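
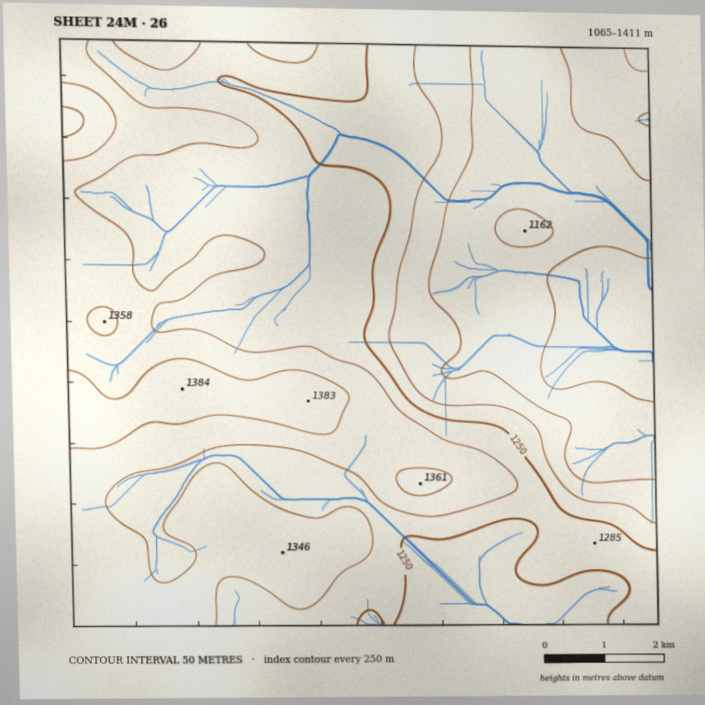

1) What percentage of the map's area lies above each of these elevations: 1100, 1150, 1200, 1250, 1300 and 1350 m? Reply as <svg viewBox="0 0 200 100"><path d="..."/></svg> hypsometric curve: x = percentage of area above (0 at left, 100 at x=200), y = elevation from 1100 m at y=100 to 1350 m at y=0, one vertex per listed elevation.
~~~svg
<svg viewBox="0 0 200 100"><path d="M191 100l-30-20-18-20-25-20-58-20-49-20"/></svg>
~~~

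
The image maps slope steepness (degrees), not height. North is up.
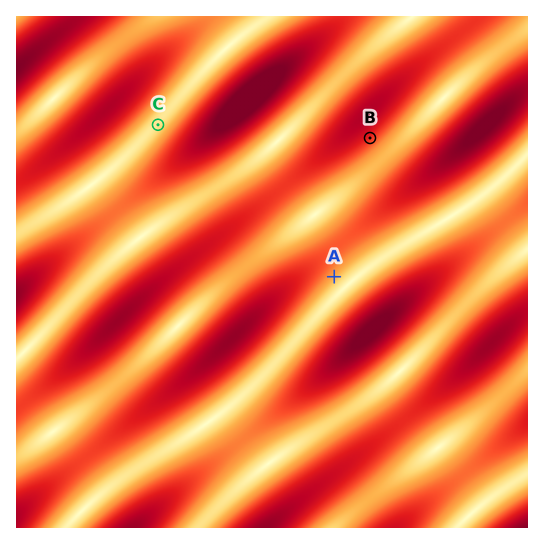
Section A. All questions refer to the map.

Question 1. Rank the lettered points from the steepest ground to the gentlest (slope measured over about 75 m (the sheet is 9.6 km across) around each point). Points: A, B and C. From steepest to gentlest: B A C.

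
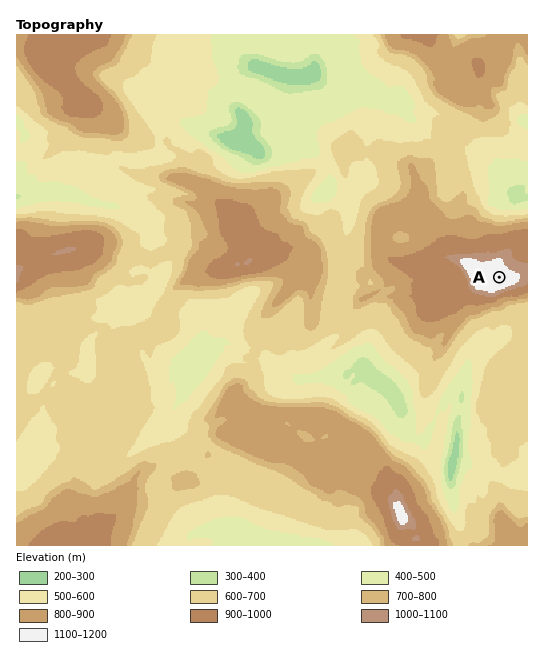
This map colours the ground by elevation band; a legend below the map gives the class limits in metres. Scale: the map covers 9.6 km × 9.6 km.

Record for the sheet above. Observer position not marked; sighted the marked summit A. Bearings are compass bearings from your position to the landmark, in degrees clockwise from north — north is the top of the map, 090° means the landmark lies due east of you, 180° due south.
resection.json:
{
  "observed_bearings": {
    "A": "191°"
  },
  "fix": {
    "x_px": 510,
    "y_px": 222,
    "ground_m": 720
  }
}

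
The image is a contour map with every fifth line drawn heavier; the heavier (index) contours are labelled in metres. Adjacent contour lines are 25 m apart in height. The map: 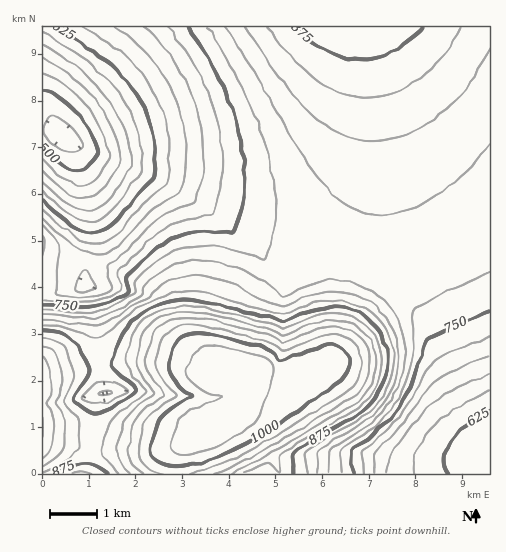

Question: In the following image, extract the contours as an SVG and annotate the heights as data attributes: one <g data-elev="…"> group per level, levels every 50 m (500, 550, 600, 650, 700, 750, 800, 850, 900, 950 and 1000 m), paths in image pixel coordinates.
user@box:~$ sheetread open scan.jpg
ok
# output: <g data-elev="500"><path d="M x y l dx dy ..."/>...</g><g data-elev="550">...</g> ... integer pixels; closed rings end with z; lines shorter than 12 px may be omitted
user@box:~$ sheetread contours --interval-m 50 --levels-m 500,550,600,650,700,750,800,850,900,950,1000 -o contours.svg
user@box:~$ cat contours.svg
<g data-elev="500"><path d="M43 91l7 1 8 4 17 14 15 20 8 21-4 9-6 6-6 3-7 1-7-2-8-4-17-17"/></g><g data-elev="550"><path d="M43 58l29 19 13 12 11 13 16 27 5 15 4 16-6 12-11 16-8 7-9 3-9-1-11-5-12-9-12-12"/></g><g data-elev="600"><path d="M43 32l46 31 17 15 13 15 10 16 7 18 5 20 2 21-1 4-28 37-10 8-9 4-10 0-12-4-14-11-16-15"/></g><g data-elev="650"><path d="M414 473l0-10 3-12 6-11 8-11 12-11 14-10 32-17"/><path d="M82 27l26 16 19 14 15 16 12 19 9 20 5 22 1 23-2 25-2 3-21 18-28 31-8 6-8 3-11 0-13-5-15-11-18-18"/></g><g data-elev="700"><path d="M375 473l-1-19 27-29 30-40 25-15 33-14"/><path d="M144 27l18 18 15 21 11 22 9 23 5 23 2 22-3 23-5 23-24 9-13 8-13 10-24 26-15 10 0 3 4 21-5 4-13 3-21 1-16-3 3-49-16-18"/></g><g data-elev="750"><path d="M352 473l0-23 28-21 19-22 13-23 16-44 24-13 37-15"/><path d="M188 27l18 27 15 27 11 27 8 27 4 25 1 24-3 23-7 23-3 2-23-1-18 2-14 4-12 5-15 11-22 22-1 4 1 11-1 3-18 9-12 3-11 2-43-2"/></g><g data-elev="800"><path d="M330 473l-1-19 1-4 36-23 15-13 14-21 9-23 1-25-5-22-13-20-18-14-20-7-19-1-19 3-28 12-23-17-21-10-25-7-22-1-15 3-14 7-19 15-1 8-2 2-37 19-17 3-44-3"/><path d="M226 27l67 114 19 28 22 27 11 8 10 6 14 4 17 1 17-4 19-8 18-10 18-14 16-16 15-19"/></g><g data-elev="850"><path d="M72 473l10-1 9 1"/><path d="M306 473l-1-18 2-4 60-37 14-15 8-18 4-22-3-21-10-17-17-14-17-6-19-1-15 3-29 12-45-12-31-10-20-2-14 2-29 12-16 11-22 18-6 3-8 0-31-10-18-2"/><path d="M92 402l-9-3-1-3 10-9 9-5 7-1 7 2 13 8-4 3-15 7-9 2z"/><path d="M267 27l26 32 25 22 12 7 12 5 12 3 13 1 14-1 13-3 14-7 13-8 12-11 11-12 17-28"/></g><g data-elev="900"><path d="M43 473l16-9 13-9 6-6 1-7-1-22-14-19 7-15 3-9-6-24-3-6-6-4-7-4-9-1"/><path d="M245 473l23-10 11 9 2-3-1-12 2-3 73-44 14-13 10-18 3-11 0-10-5-19-6-8-7-7-16-8-18-3-14 3-33 13-13-6-45-11-35-6-22 2-18 7-9 7-7 8-8 29 3 12 17 20 0 2-21 15-12 11-3 5-9 23 0 4 3 6 15 16"/></g><g data-elev="950"><path d="M214 473l23-9 25-13 93-56 11-14 4-15-2-15-8-13-14-9-16-2-12 2-36 14-6-5-9-4-63-15-25-1-17 6-6 5-4 6-6 28 4 12 15 19-19 13-9 10-3 7-7 25 1 6 2 7 12 11"/><path d="M43 458l6-6 3-7 2-22-1-8-6-10 5-13 0-10-5-18-4-7"/></g><g data-elev="1000"><path d="M168 465l19 1 24-6 27-12 30-18 51-34 23-17 5-6 3-7 0-7-3-6-8-7-11-1-47 16-7-8-7-4-40-11-29-5-11 1-7 3-6 7-5 19-1 7 8 13 17 13-21 12-10 8-5 7-6 25 0 6 4 4 5 5z"/></g>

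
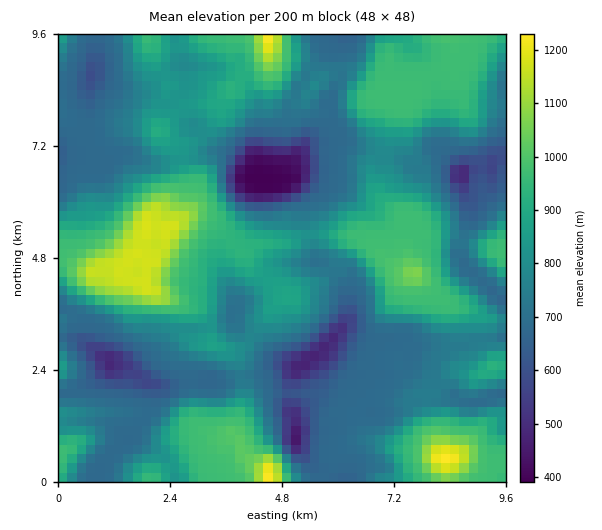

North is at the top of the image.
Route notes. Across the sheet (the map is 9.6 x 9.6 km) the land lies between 390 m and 1240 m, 800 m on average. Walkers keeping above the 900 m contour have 27.3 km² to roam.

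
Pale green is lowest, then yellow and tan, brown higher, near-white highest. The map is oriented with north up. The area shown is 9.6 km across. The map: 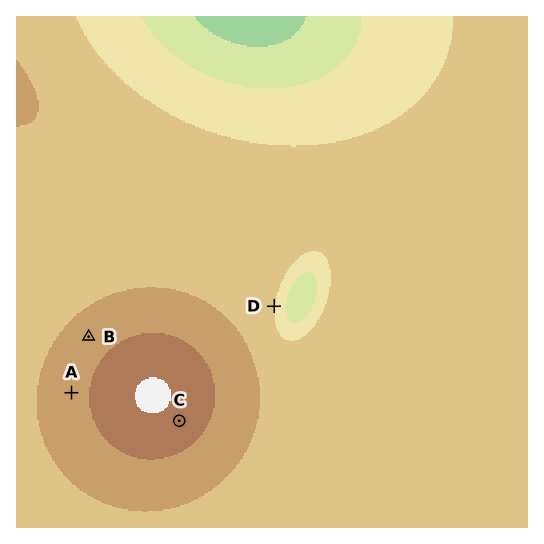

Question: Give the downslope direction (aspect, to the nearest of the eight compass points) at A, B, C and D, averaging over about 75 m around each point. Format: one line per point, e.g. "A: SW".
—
A: W
B: NW
C: SE
D: E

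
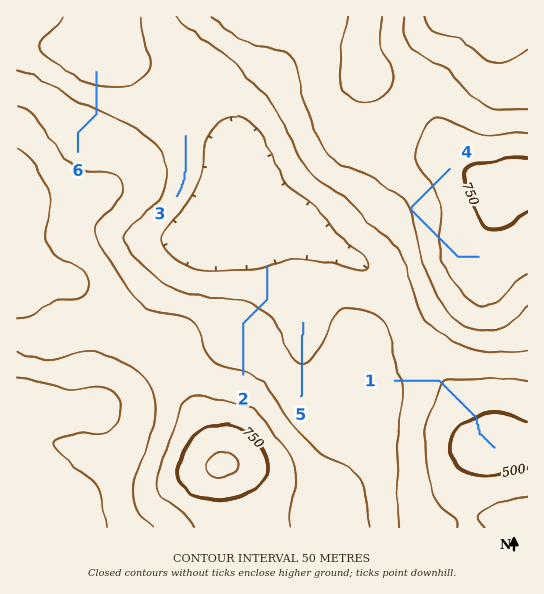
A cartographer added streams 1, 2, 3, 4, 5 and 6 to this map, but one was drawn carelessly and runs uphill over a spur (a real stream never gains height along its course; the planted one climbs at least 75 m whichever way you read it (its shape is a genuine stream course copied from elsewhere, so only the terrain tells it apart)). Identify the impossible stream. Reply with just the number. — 4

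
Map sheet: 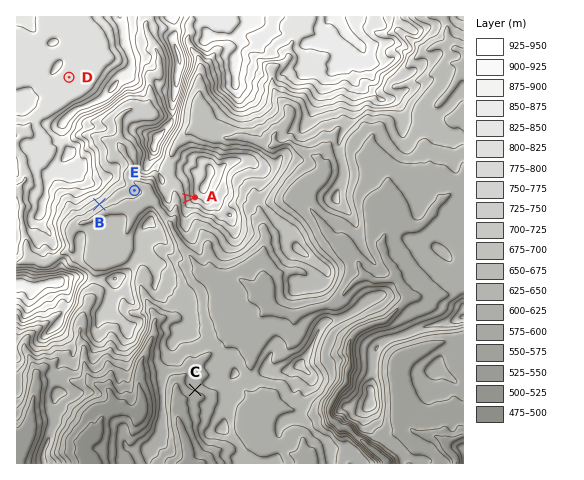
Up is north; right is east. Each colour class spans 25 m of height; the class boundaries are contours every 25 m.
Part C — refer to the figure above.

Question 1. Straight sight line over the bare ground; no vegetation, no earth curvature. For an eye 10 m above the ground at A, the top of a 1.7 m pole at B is visible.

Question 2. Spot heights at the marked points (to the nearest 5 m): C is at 605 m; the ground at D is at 810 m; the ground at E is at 690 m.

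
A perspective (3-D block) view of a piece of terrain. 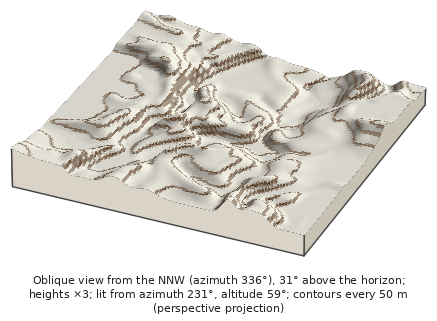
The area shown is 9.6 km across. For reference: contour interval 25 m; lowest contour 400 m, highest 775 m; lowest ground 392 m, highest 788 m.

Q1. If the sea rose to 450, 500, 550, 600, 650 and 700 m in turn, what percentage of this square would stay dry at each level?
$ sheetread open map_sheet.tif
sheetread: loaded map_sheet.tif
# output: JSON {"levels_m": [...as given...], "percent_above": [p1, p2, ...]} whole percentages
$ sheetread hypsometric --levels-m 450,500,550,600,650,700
{"levels_m": [450, 500, 550, 600, 650, 700], "percent_above": [95, 84, 76, 53, 27, 7]}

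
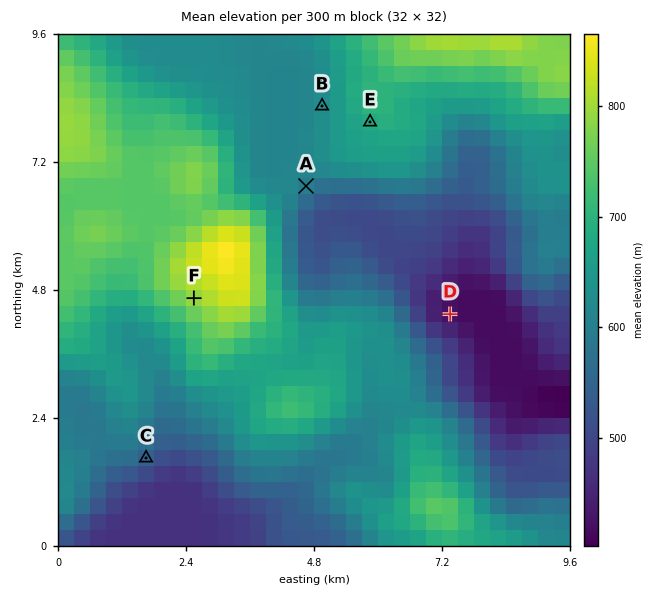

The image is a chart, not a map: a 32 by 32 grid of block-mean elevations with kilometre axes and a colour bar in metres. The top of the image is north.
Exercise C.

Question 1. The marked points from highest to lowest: F E B A C D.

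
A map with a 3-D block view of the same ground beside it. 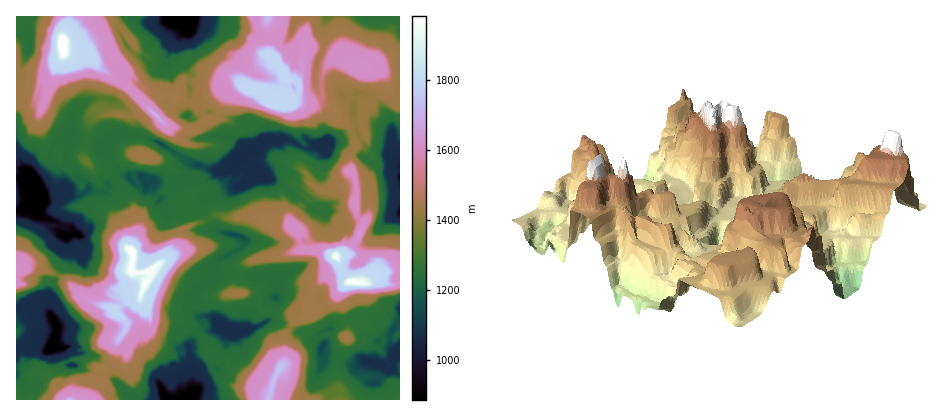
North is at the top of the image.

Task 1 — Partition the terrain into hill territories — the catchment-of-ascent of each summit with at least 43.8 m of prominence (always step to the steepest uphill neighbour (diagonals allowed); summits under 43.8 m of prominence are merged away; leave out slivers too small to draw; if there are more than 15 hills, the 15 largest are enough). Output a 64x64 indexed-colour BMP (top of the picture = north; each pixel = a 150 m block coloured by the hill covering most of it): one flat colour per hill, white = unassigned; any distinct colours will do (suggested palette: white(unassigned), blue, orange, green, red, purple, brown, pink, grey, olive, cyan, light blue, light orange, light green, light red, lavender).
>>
<image width="64" height="64" href="data:image/bmp;base64,Qk12CAAAAAAAAHYAAAAoAAAAQAAAAEAAAAABAAQAAAAAAAAIAAATCwAAEwsAABAAAAAAAAAA////ALR3HwAOf/8ALKAsACgn1gC9Z5QAS1aMAMJ34wB/f38AIr28AM++FwDox64AeLv/AIrfmACWmP8A1bDFABEczMzMzMzMzMIiIiIiIlVVVVVVVVVVVVVVERERERERERzMzMzMzMzMIiIiIiIhVVVVVVVVVVVVVVURERERERERHMzMzMzMzMIiIiIiIiFVVVVVVVVVVVVVVRERERERERERHMzMzMzMIiIiIiIiERVVVVVVVVVVVVVRERERERERERERzMzMzMwiIiIiIiIRFVVVVVVVVVVVVVEREREREREREREczMzMwiIiIiIiIhERFVVVVVVVVVVVUREREREd0RERERzMzMwiIiIiIiIiERERVVVVVVVVVVVRER3d3d3RERERzMzMwiIiIiIiIiERERFVVVVVVVVVVV3d3d3d3dEBERHMwiIiIiIiIiIiIhERERVVVVVVVVVVXd3d3d3dEAABACIiIiIiIiIiIiIiIRERFVVVVVVVVVVd3d3d3dEAAAAAAiIiIiIiIiIiIiIiEREVVVVVVVVVVV3d3d3d3QAAAAACIiIiIiIiIiIiIiIhERFVVVVVVVNTPd3d3d3d0AAAAAIiIiIiIiIiIiIiIiIiu7uxFVVTMzMzPd3d3d0wAAAAIiIiIiIiIiIiIiIiIiu7u7ERMzMzMzMzPd3d0zMAEREiIiIiIiIiIiIiIiK7u7u7sRETMzMzMzMzMzMzM5kREiIiIiIiIiIiIiIiIru7u7u7ERMzMzMzMzMzMzMzmZESIiIiIiIiIiIiIiIru7u7u7u7EzMzMzMzMzMzMzOZmZIiIiIiIiIiIiIiIiu7u7u7u7u3MzN3czMzMzMzM5mZmSIiIiIiIiIiIiIiIru7u7u7u7d3d3dzMzMzMzMzmZmZIiIiIiIiIiIiIiIiIru7u7u7t3d3d3czMzMzMzOZmZmSIiIiIiIiIiIiIiIiu7u7e7u3d3d3dzMzMzMzM5mZmZIiIiIiIiIiIiIiIiJ3d3d3d3d3d3d3d3MzMzMzmZmZmSIiIiIiIiIiIiIiIid3d3d3d3d3d3d3dzMzMzOZmZmZIiIiIiIiIiIiIiIiInd3d3d3d3d3d3d3dzMzM5mZmZkiIiIiIiIiIiIiIiIiInd3d3d3d3d3d3d3MzMzmZmZmSISIiIiIiIiIiIiIiIiJ3d3d3d3d3d3d3czMzOZmZmZIhIiIiIiIiIiIiIiIiIiczMzMzM3d3d3MzMzM5mZmZkhIiIiIiIiIiIiIiIiIiMzMzMzMzN3d3czMzMzmZmZkiIiIiIiIiIiIiIiIiMzMzMzMzMzMzd3czMzMzOZmZmSIiIiIiIiIiIiIiIiIzMzMzMzMzMzNzMzMzMzM5mZkiIiIiIiIiIiIiISIiIzMzMzMzMzMzMzMzMzMzMzmZkiIiIiIiIiIiIiIRESIzMzMzMzMzMzMzMzMzMzMzMACSIiIiIiIiIiIiIREREjMzMzMzMzMzMzMzMzMzMzMwAAIiIiIiIiIiIiIhEREREzMzMzMzMzMRMzMzMzMzMzAAARERESIiIiIiIqqhERERMzMzMzMzMRMzMzMzMzMzMAARER4RHu4iIiIiqqoRERERETMzMzMzMzMzMzMzMzMwABERHuHu7u4ioqqqqqqqERERETMzMzMzMzMzMzMzMzERERER7u7u7uqqqqqqqqqqEREREzMzMREzMzMzMzMzMRERERHu7u7qqqqqqqqqqqiIERERERERERMzMzMzMzMxEREREe7u7uqqqqqqqqqIiIiBEREREREREzMzMzMREREREREe7u7u6qqqqqqqqIiIiIgRERERERERMzMzMxERERERER7u7u4aqqqqqqiIiIiIiIEREREREREzMzMzERFBERERHu7uERqqqqqoiIiIiIiIgRERERFEQRMzMzEREUERERER4REREaqqqIiIiIiIiIEREURBREREREMzERERQREREREREREREYiIiIiIiBERERERREREREREREMRERFBERERERERERERiIiIiIiIERERERRERERERERERBEREUERERERERERERGIiIiIiIERERERRERERERERERBEREUQREREREREREREYiIiIiBRBEUREREREREREREREERERRBEREREREREREYiIiIgRFEREREREREREREREREQRERZEEREREREREREYiIiIgREURERERERERERERERERBERFkQRERERERERERGIiIiBERRERERERERERERERmZGYRZmZhERERERERERERiIiIERFERERERERERERERmZmZmZmZmERERERERERERERiIgREURERERERERERERGZmZmZmZmYREREREREREREREYiIERREREREREREREREZmZmZmZmZhERERERERERERERGIgRFERERERERERERERmZmZmZmZmERERERERERERERERERFERERERERERERERGZmZmZmZmYREREREREREREREREREUREREREREREREREZmZmZmZmZhEREREREREREREREREURERERERERERERERGZmZmZmZmERERERERERERERERERREREREREREREREREZmZmZmZmYRERERERERERERERERFERERERERERERERERmZmZmZmZhEREREREREREREREREURERERERET//0REREZmZmZmZmERERERERERERERERERFERERERE////9EREZmZmZmZmYRERERERERERERERERERRERP///////0RERmZmZmZmZhERERERERERERERERERH///////////9EREZmZmZmZh"/>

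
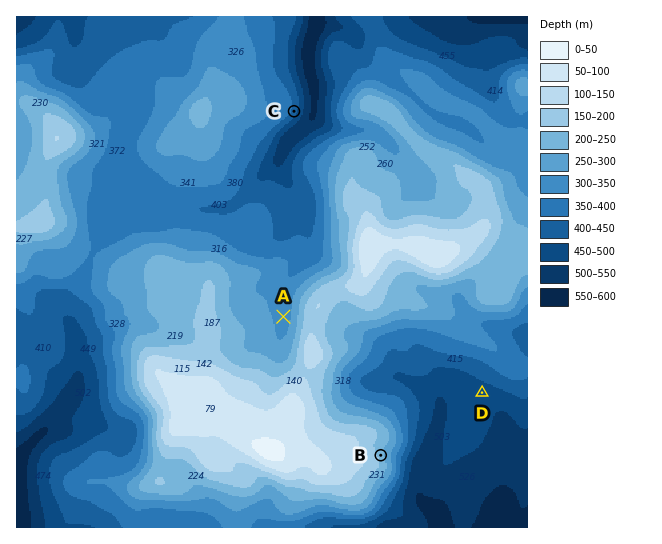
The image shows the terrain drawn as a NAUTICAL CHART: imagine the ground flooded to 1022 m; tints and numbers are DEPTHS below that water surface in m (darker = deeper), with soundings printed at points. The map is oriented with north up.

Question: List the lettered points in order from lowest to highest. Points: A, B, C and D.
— D C A B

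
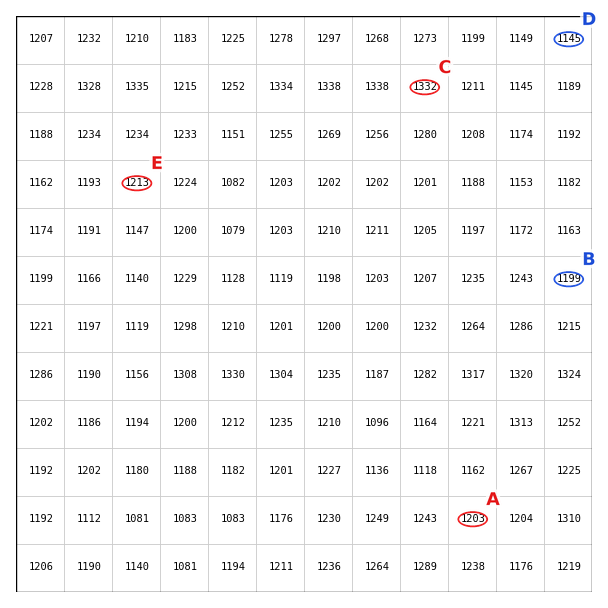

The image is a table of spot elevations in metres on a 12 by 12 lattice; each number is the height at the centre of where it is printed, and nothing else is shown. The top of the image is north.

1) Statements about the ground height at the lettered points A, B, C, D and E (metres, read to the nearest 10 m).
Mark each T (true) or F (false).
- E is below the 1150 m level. F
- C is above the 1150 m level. T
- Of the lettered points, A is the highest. F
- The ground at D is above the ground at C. F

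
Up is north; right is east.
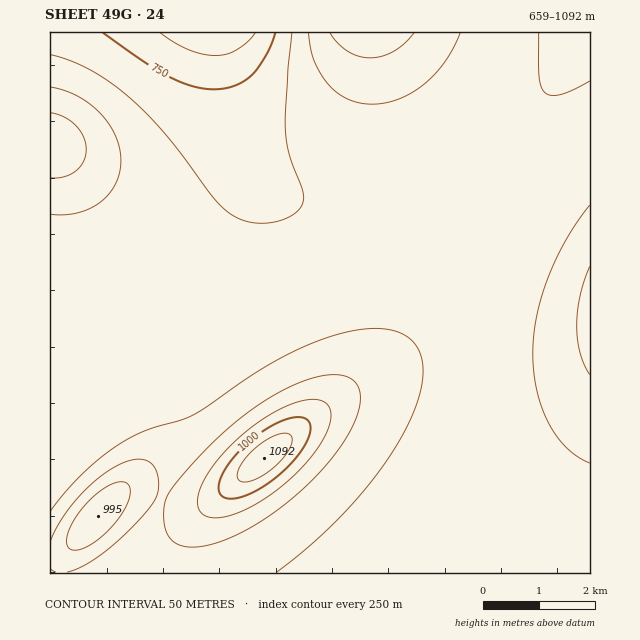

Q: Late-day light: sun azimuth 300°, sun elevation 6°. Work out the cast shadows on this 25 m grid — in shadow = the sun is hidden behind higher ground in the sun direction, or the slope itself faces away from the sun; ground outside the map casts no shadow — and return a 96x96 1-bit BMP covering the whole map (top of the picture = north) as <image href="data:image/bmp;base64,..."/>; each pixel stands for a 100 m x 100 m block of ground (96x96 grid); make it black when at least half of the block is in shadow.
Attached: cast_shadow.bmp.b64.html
<image width="96" height="96" href="data:image/bmp;base64,Qk2+BAAAAAAAAD4AAAAoAAAAYAAAAGAAAAABAAEAAAAAAIAEAAATCwAAEwsAAAIAAAAAAAAA////AAAAAAAP/AAAAAAAAAAAAAAP/gAAAAAAAAAAAAAP/4AAAAAAAAAAAAAH/4AAAAAAAAAAAAAD/8AAAAAAAAAAAAAD/8AAAAAAAAAAAAAB/+AAAP/8AAAAAAAA/+AAP///wAAAAAAA/+AA////4AAAAAAAf+AB////8AAAAAAAP+AB////8AAAAAAAH+AA////+AAAAAAAD8AA////8AAAAAAAB8AAf///8AAAAAAAA8AAP///8AAAAAAAAAAAP///8AAAAAAAAAAAH///4AAAAAAAAAAAD///4AAAAAAAAAAAB///4AAAAAAAAAAAA///wAAAAAAAAAAAAf//wAAAAAAAAAAAAP//wAAAAAAAAAAAAH//gAAAAAAAAAAAAB//gAAAAAAAAAAAAA//AAAAAAAAAAAAAAf+AAAAAAAAAAAAAAH+AAAAAAAAAAAAAAB4AAAAAAAAAAAAAAAAAAAAAAAAAAAAAAAAAAAAAAAAAAAAAAAAAAAAAAAAAAAAAAAAAAAAAAAAAAAAAAAAAAAAAAAAAAAAAAAAAAAAAAAAAAAAAAAAAAAAAAAAAAAAAAAAAAAAAAAAAAAAAAAAAAAAAAAAAAAAAAAAAAAAAAAAAAAAAAAAAAAAAAAAAAAAAAAAAAAAAAAAAAAAAAAAAAAAAAAAAAAAAAAAAAAAAAAAAAAAAAAAAAAAAAAAAAAAAAAAAAAAAAAAAAAAAAAAAAAAAAAAAAAAAAAAAAAAAAAAAAAAAAAAAAAAAAAAAAAAAAAAAAAAAAAAAAAAAAAAAAAAAAAAAAAAAAAAAAAAAAAAAAAAAAAAAAAAAAAAAAAAAAAAAAAAAAAAAAAAAAAAAAAAAAAAAAAAAAAAAAAAAAAAAAAAAAAAAAAAAAAAAAAAAAAAAAAAAAAAAAAAAAAAAAAAAAAAAAAAAAAAAAAAAAAAAAAAAAAAAAAAAAAAAAAAAAAAAAAAAAAAAAAAAAAAAAAAAAAAAAAAAAAAAAAAAAAAAAAAAAAAAAAAAAAAAAAAAAAAAAAAAAAAAAAAAAAAAAAAAAAAAAAAAAAAAAAAAAAAAAAAAAAAAAAAAAAAAAAAAAAAAAAAAAAAAAAAAAAAAAAAAAAAAAAAAAAAAAAAAAAAAAAAAAAAAAAAAAAAAAAAAAAAAAAAAAAAAAAAAAAAAAAAAAAAAAAAAAAAAAAAAAAAAAAAAAAAAAAAAAAAAAAAAAAAAAAAAAAAAAAAAAAAAAAAAAAAAAAAAAAAAAAAAAAAAAAAAAAAAAAAAAAAAAAAAAAAAAAAAAAAAAAAAAAAAAAAAAAAAAAAAAAAAAAAAAAAAAAAAAAAAAAAAAAAAAAAAAAAAAAAAAAAAAAAAAAAAAAAAAAAAAAAAAAAAAAAAAAAAAAAAAAAAAAAAAAAAAAAAAAAAAAAAAAAAAAAAAAAAAAAAAAAAAAAAAAAAAAAAAAAAAAAAAAAAAAAAAAAAAAAAAAAAAAAAAAAAAAAAAAAAAAAAAAAAAAAAAAAAAAAAAAAAAAAAAAAAAAAAAAAAAAAAAAAAAAAAAA="/>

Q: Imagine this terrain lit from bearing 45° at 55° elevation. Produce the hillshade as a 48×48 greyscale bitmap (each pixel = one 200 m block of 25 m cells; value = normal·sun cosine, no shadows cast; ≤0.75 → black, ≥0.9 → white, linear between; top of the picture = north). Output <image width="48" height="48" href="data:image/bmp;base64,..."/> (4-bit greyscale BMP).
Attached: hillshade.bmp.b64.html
<image width="48" height="48" href="data:image/bmp;base64,Qk32BAAAAAAAAHYAAAAoAAAAMAAAADAAAAABAAQAAAAAAIAEAAATCwAAEwsAABAAAAAAAAAAAAAAABEREQAiIiIAMzMzAERERABVVVUAZmZmAHd3dwCIiIgAmZmZAKqqqgC7u7sAzMzMAN3d3QDu7u4A////ADIjRVVVVVVWZmZ3d3d3eIh3d3d3d3d3dyEjRWVVVEVVZmZ3d3d3d3d3d3d3d3d3dxEjRWZVRERFVmZnd3d3d3d3d3d3d3d3dxE0RWZlRDMzRVZmd3d3d3d3d3d3d3d3dxE1ZndlQzIiNFVmd3d3d3d3d3d3d3d3dyM1iYh2VDIREjRWZ3d3d3d3d3d3d3d3d0RFiqmXZDIQACNWZ3d3d3d3d3d3d3d3ZlZVerupdUIQAAI1Znd3d3d3d3d3d3dmZmZmeby6h1MhERE0Znd3d3d3d3d3d3ZmZnd3eKu6mGUyE0RFZnd3d3d3d3d3d2ZmZnd3eJq6mHZUM2iHd3d3d3d3d3d3dmZmZnd3eImqmIdlVGm7mIiId3d3d3d3dmZmVXd3d4iZmId2Zmi9y6mIiHd3d3d3dmZlVXd3d3iIiId3d3is3LqZiIh3d3d3ZmZVVXd3d3d4iId3d4ibzMupmIiHd3d3ZmVVRHd3d3d3d3d3eIiavMuqmYiId3d3ZmVURHd3d3d3d3d3eIiJqru6mYiIh3d3ZmVUQ3d3d3d3d3d3d4iJmqqqmZiIh3d3ZmVEQ3d3d3d3d3d3d4iImZqqmZiIiHd3ZmVEM3d3d3d3d3d3d3iIiJmZmZiIiHd3ZmVEM3d3d3d3d3d3d3eIiImZmZiIiId3ZmVEM3d3d3d3d3d3d3eIiIiImYiIiId3dmVEM3d3d3d3d3d3d3d4iIiIiIiIiId3dmVUM3d3d3d3d3d3d3d3iIiIiIiIiId3dmVUQ2Znd3d3d3d3d3d3eIiIiIiIiId3dmVURGZmd3d3d3d3d3d3d3iIiIiIiId3d2ZVRGZmZ3d3d3d3d3d3d3d4iIiIiId3d2ZVVGZmZ3d3d3d3d3d3d3d3d4iIiHd3d2ZlVWZmZ3d3d3d3d3d3d3d3d3d3d3d3d3ZmVVVmZnd3d3d3d3d3d3d3d3d3d3d3d3ZmZlVWZ3d3d3d3d3d3d3d3d3d3d3d3d3dmZlVWZ3d3iIh3d3d3d3d3d3d3d3d3d3dmZkRWZ3eIiIiHd3d3d3d3d3d3d3d3d3d2ZkRWd4iIiIiHd3d3d3d3d3d3d3d3d3d3d0RWeIiIiIiId3d3dmZmZ3d3d3d3d3d3d0VniJmZiIiId3d2ZmZmZmd3d3d3d3d3d1aJmZmZmYiId3dmZmZmZmZ3d3d3d3d3d3iaqqqpmYiId3dmZmZmZmZnd3d3d3d3d5q7u7qqmZiId3ZmVVVVVmZmd3d3d3d3d7zMzLuqmZmIh3ZlVVVVVWZmd3d3d3d3d8zdzLuqqZmIh3ZlVERFVWZmd3d3d3d3d8zczLu6qpmYh3ZVREREVVZmd3d3d3d3d8zMzLu6qqqZh3ZUQzNERVZmd3d3d3d3d8zMy7u7qqqph2VDMzM0RVZnd3d3d3d3d7u7u7u7u7uph2VDIiI0RVZnd3d3d3d3d7u7u7u7u7u6h2QyERIzRWZ3d4iIh3d3d6qru7u7zMu5h1QhABI0RWZ3iIiIiHd3d6qqu7u8zMy5hlMQAAI0RWd3iIiIiId3dw=="/>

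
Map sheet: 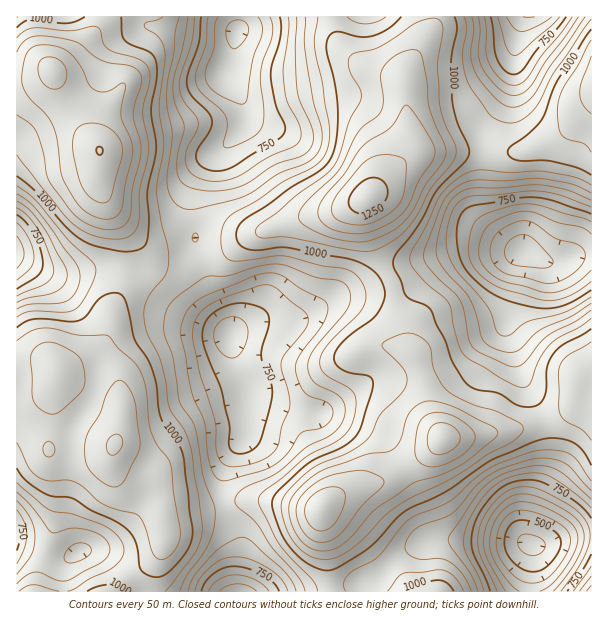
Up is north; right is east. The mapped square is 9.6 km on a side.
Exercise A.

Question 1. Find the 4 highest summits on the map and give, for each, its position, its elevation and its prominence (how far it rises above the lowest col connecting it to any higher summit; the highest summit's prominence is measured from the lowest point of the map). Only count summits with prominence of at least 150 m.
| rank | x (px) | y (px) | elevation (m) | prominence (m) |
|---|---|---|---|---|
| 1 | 368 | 197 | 1282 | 846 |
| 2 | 99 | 150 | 1251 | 338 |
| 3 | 321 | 509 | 1244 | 236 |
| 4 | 114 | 444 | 1156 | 181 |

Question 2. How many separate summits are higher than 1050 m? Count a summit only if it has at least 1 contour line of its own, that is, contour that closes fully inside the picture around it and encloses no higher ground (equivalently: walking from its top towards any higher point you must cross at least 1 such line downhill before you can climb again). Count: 7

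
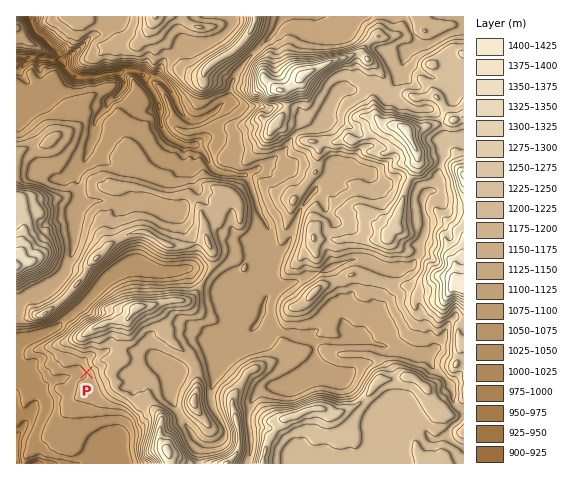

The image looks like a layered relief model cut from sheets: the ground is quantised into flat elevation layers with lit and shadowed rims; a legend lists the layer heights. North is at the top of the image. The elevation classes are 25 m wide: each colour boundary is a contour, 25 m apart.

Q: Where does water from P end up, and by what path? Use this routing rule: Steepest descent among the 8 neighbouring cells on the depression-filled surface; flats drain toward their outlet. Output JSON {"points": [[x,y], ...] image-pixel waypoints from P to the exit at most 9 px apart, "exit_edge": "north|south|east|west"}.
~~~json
{"points": [[87, 372], [77, 374], [68, 377], [59, 379], [49, 383], [40, 392], [36, 402], [33, 411], [27, 420], [21, 430], [17, 435]], "exit_edge": "west"}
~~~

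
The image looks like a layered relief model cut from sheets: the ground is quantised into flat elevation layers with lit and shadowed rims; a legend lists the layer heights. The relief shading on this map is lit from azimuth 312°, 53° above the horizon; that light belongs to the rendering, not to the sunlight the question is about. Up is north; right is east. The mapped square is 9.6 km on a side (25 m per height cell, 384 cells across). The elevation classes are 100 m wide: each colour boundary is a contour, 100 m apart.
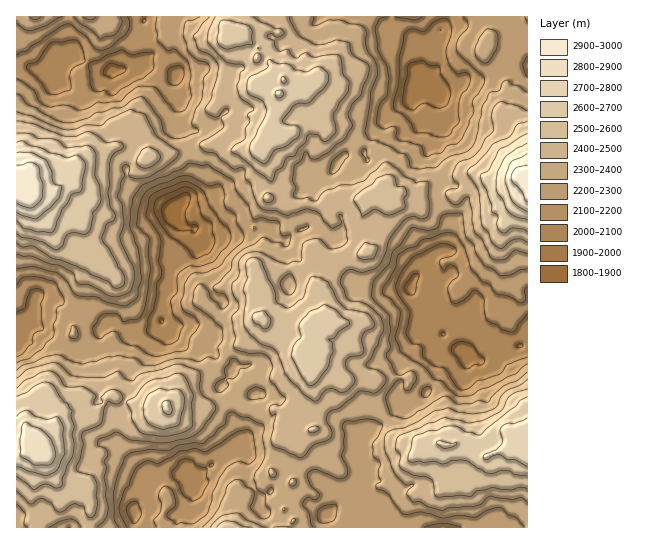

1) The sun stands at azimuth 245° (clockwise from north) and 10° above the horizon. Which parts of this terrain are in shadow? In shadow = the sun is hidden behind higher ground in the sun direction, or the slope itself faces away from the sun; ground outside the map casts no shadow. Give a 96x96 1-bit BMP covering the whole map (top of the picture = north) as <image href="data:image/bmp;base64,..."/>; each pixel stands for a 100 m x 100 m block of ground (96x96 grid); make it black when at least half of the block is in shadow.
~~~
<image width="96" height="96" href="data:image/bmp;base64,Qk2+BAAAAAAAAD4AAAAoAAAAYAAAAGAAAAABAAEAAAAAAIAEAAATCwAAEwsAAAIAAAAAAAAA////AAAAAAAAAX4FwP/P8gAAAAAAAf8Fwf+H8wAAAAAAAf+Bgf+P8AAAAAAAAf/BwH+f+AAAAAAAAf/jwH//+AAAAAAAIf/nwE+POAAAAYAAI//n4AwG+AAAAAAAA///4GgH+AAAAAAA4///8HAP4AAAAAAB8///8CAPwQAAEAAB////4HDfw4AAEAAB////4HD4B8AAAAAD////4DjgD8AAAAAD////wCADP8AAAAAH///mAAADB8AAAAAH//wAAAADB8AAGQAP//gAEgAAD4AAHwAP//gABwAAP8ACPwA///wAbAAAf8GGfwg///wD/YAA/4CG/4A///wD/4ADf4HA/4A///4H/4Abf4fAf8A///4H/4AYYZ+Bf+AB//wH/8YAAR9Yf+AD//4H//wAQA8Y/8AD//4P//wAww88/8ID//4f//wAA48Y/8AH//8f//wAw4+N/+AH//9z//wA5++//+AH///j//4A/////+Az///z//4Af////+Bx//////4Af////8AB/////4AA/3///wAAP///rgAB/v///wAAD///AAAAHf///0AAD///AAAAw////wAAHx//gAAAQf///wIAH4H/gAAAAB///4MAD8H/AADAJz///gOAB8H8AAHAP////gEABgHwAAPgH////gBAAAH4BgHwP////gDgAAH4DgH4P////gHwAAP8HAH4P////gHwAAf8GAP43////APgAA/+EAP8////+ALAAB/+MAP4P///+AAAAB/+MAP4H///+AAAAB//+AfwAh//+AAAAB//+AfwAB//+AAAAP//+A/4AB//8AAABP///A/4MB//8AgAAf///g/4cB//4BwA8f///wH4+B//wAgB4////wG4+D//AAABw////4AAADv8AAABx////wYAADn5AAABx////gAAAEHDwAAB9////AAAAAAHwAAL/////AAAAAAPgAAL+f//+AAAAACPgAAP8f//+ADkAAn/EAAf8///+ADwABl+MAAf////8AB/BgN/AAAf////4AB/BwP/AAAf////wAB/oAP/gAAf////gACfoIP/gAAf//48AAG/sIf/AAAf//4MAAG/OEf/gAA///4+AAHuOMP/wAB///9/AAHOHAP/8AB/////gAPGHAf/8AB/////wAHXHk//+AD/////4ICHB3//8AD/////8ACPH///4AD/////4AA/3///4AD/////4ABzn///4AP/////4AAwP///wAP/////4AAYP///wAf/////4AAQD///wB//////4AABP///wB//////8AAgB///wAP/////8AAAN///wAP/////4AAA////wAv/////gAA+////wAv/5///AAA+f///wAP/5//PAAA/////gGfv4OAAAAD/////gHMPgAAAAAP/////gHAeAAAAAAP/////gHAGADAAAAf/////gHEGADAAAA//////wHwAAB4AAA//////wHwAAD8AAD//+///wP4AAB+AAf//////wP4AAT+Egf//////wPg="/>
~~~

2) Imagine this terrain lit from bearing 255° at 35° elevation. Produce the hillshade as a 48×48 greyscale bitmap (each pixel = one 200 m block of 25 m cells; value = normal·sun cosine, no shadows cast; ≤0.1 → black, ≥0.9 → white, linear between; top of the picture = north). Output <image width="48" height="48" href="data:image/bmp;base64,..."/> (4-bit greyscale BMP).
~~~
<image width="48" height="48" href="data:image/bmp;base64,Qk32BAAAAAAAAHYAAAAoAAAAMAAAADAAAAABAAQAAAAAAIAEAAATCwAAEwsAABAAAAAAAAAAAAAAABEREQAiIiIAMzMzAERERABVVVUAZmZmAHd3dwCIiIgAmZmZAKqqqgC7u7sAzMzMAN3d3QDu7u4A////AMuYjMYwGcqInLhCN6lSWqiZiqiJqqqazdy7mqYAO8qGe8pkW8lSW7mZm7q7mZeLu9urmJUASst0fNyWi7hmeKqavczLmZeKqtuaiIMBV7tCjdyXm8p2d6uqzMzLqoeamcunVmITRqhFrNyYvKlUiqibzcvMuYm7mcyVE1VDRphoq8yYzId4qnWM7uuqqbypu8yTAUZlZ5hnqpqZ3aqol0W97+ypmsyqvNtiECZnmZl2mWeb7tuXd2a97ty6mJmsuspSETaKy7mGZlV779uYdTWd7LqYhmi8qZZVI2d5zdqFRFZ63tuYUkecyYiIdFi7mWZ3RXZp3ttjNVWbzMqHZYmahoqYU1iaqoiGV2aavdphJUaaqrqqh3eYV5iJU2ecypqFRlaXi7liAliXjMzbiIaIV4aZM3m8qapzNVeGiqdkI1mprd3reZV4RYZlE5mZiZh0JGiXeHd1NWebvd7rZ1NmNXUyNYiaqYh1NXmXZFd0WIebve7aZEVlRFMkZYq6qbqYiHiGVVZnmqvLve25dmdTMzM2d7yoiMy7uGiGZlWMyq3tu6u5h3ZUEDVnibuYiLvNyFeIdka9y83u2orLl3ZkACV5q6mrhavdyGaalTfd3d3ux3m7l1VRABWZmau6h4nMyoialSfe3JrutmiqlSQwEha5iKzKmVi83KvKYhbO2Xz+tje7gxRCMSm6uYzbqmjN7czJMAS+2Z3tpCjbdDdjIUu6uqzbl4q87tu3EAOtp5vdpEnKhViFMkm7q93Lh5q83bmFEAN5d5zug2mqmImWITe8rO3LiKvcupdTIRNnaL3aU2m7mJulAUaavf7ZeavLiIYzISNVac3Kh3rKZ6y2MlZovv/pebunaIVEESEljN3tuZqpmb2nZFeHrv7rmcuGaHVSABApze7tqsuLyrynlmmWjf/sq7llR4ZAAAB83u3d27qauqy5qHhljO/t3KhUNpUREAJ77+3e/HiJq7y5mHZYut/u7qdERnICQyRY793u62Zompqph1Vpqt///pYkZkIkd1VXzLzt23RImImqlTV4rO7v/ZUUhiI0rHVXq7zN2mRJmJmagzZ5zcze23QkdjM2vJVGms3e2FVohpmahUVpuavduVM0VlVXmXRGq8zN12ZXlmiZdVRYibzLmjRDNmRoeGI4q7mtyYdGp0V2VFVnm926q1QhNmaJh0FJu7q9ypdmh0QzZkV4rN3MukISV4mZhSJrzbrMzIeIhUUyVUaIre7cljI2d4h3hjNq3bm97ad5hUVCM0iIze7JZTI2iIZop0Vp3sve3KiHdlQzMTiJ3dy5dSJHqnZoqGVr7tzeypiHVVQiMSiK3M3JdlZ4umRpqqd9/e3MupZndEZBESes3N65dWd3moZ6qsud7f68uXVXdUVAEjis7dyHhoZXnNp4qrzN7u2rlVZ3ZlQhNVmr3dxmiJhXnO11irvO/+yIZWZVeHUiZVma3cuGd7lmjNyVN7zN3eyGRnQ2iIYzZnl43cuFesp2ncl0Fby6vOtlRWRGeHZWeahozLp3rQ=="/>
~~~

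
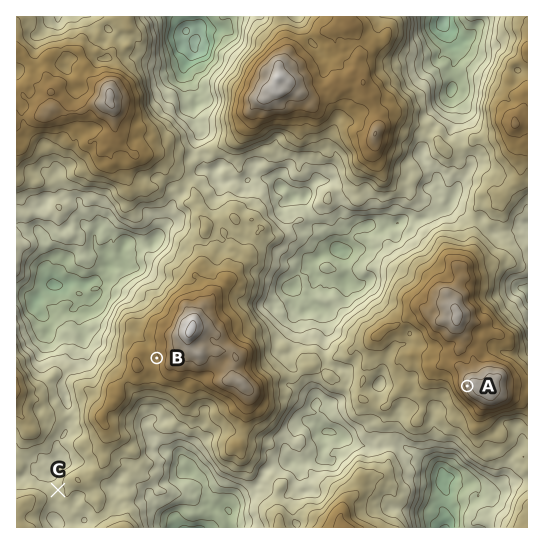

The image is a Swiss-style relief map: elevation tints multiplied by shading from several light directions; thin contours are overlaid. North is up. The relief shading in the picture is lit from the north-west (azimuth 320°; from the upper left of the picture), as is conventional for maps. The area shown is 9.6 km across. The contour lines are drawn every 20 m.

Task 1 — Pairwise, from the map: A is above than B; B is above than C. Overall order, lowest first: C B A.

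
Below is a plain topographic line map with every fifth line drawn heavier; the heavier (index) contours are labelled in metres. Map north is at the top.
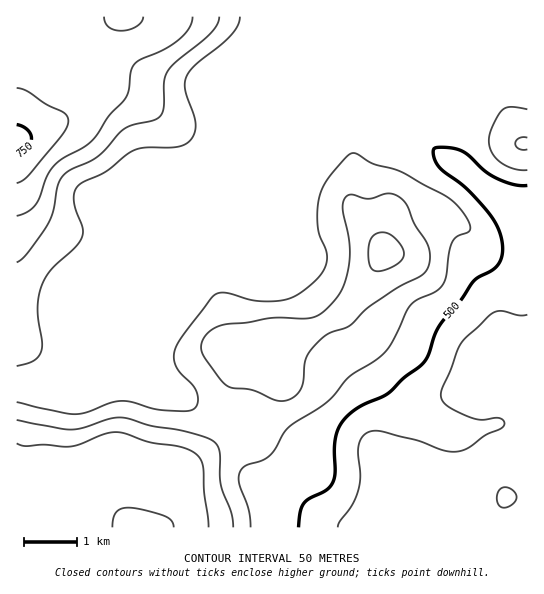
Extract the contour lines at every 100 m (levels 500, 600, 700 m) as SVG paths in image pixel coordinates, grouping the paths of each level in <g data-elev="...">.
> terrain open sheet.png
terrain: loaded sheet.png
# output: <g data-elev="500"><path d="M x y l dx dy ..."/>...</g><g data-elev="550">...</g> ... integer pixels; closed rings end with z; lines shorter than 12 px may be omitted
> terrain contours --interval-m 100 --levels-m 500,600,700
<g data-elev="500"><path d="M299 527l1-16 4-8 6-5 16-8 7-8 2-9 0-34 3-10 5-8 16-14 28-13 17-16 18-14 6-7 7-23 7-12 17-20 15-21 20-12 7-10 2-8-1-10-3-11-5-9-25-30-30-24-5-9 0-9 11-2 14 3 8 4 17 16 10 7 19 7 14 1"/></g><g data-elev="600"><path d="M233 527l-2-14-10-30-2-33-3-7-6-4-24-7-35-6-28-8-13 1-27 9-12 2-54-10"/><path d="M277 401l13-2 9-8 4-9 1-17 3-8 5-8 10-11 8-5 19-7 21-20 28-19 23-11 6-6 3-12-2-12-14-23-7-18-9-9-11-3-20 6-16-4-4 1-2 2-2 12 7 37-2 23-3 13-5 10-7 10-11 10-13 5-36 0-26 5-22 1-12 5-9 9-3 8 2 8 22 30 8 4 21 3z"/><path d="M17 262l10-9 22-30 4-13 5-24 4-9 8-7 28-14 27-27 9-4 19-4 7-4 4-8 0-27 4-11 8-9 35-29 6-8 2-8"/><path d="M527 138l-8 0-4 5 4 6 8 0"/></g><g data-elev="700"><path d="M174 527l-3-6-6-5-22-6-14-2-8 1-5 4-3 5-1 9"/><path d="M17 183l6-3 6-5 29-34 8-12 2-8-1-4-4-5-17-8-19-13-10-3"/><path d="M104 17l1 5 4 5 5 3 7 1 8-1 8-4 4-4 2-5"/></g>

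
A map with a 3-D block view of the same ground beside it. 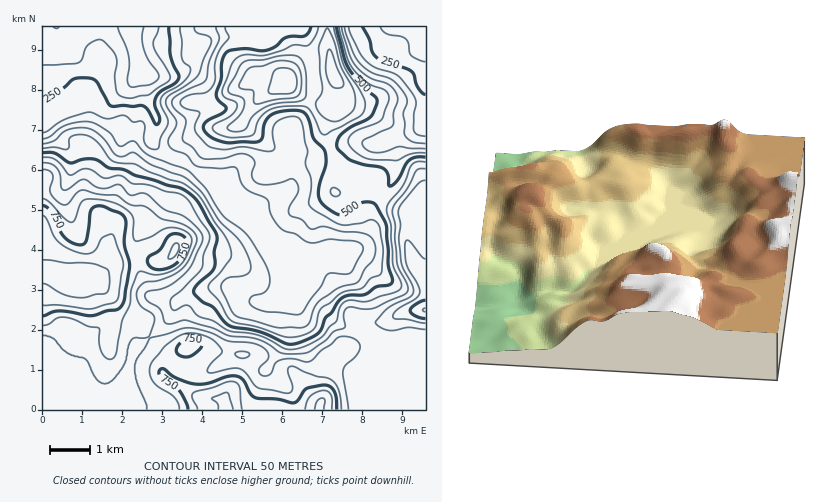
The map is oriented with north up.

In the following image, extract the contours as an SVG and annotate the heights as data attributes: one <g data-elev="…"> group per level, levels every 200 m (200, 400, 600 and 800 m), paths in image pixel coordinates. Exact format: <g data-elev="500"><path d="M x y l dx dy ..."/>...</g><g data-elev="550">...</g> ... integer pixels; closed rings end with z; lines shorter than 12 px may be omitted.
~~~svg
<g data-elev="200"><path d="M426 62l-15-6-3-14-3-4-19-4-4-4-2-3"/><path d="M159 26l-5 15 0 5 15 26 1 6-3 4-19 13-18 3-12-4-2-4-1-12 2-14-1-8-6-8-10-8-6 1-7 5-5 14-4 3-36 2"/></g><g data-elev="400"><path d="M426 149l-26-2-14 5-10 1-8-2-5-5-1-4 2-2 29-14 1-14 4-14-3-8-5-5-20-7-14-12-6-11-8-29"/><path d="M216 26l3 14-10 22-3 18-4 4-25 12-5 4 2 8 12 12-4 18 2 3 8 6 8 10 4 2 20-1 16-4 9 2 4 2 2 4-3 10 0 6 2 3 4 3 14 0 18-5 4 0 3 5 2 6-10 18 0 4 1 4 12 4 8 9 14-2 18 4 20 2 8 4 5 7 1 6-2 8-10 11-5 11-4 4-17 4-18 12-6 8-4 14-4 4-6 2-23 0-37-10-7-4-11-24-1-6 7-6 14-2 6-3 3-5-2-8-10-20-19-19-18-29-16-14-34-13-18-12-4 0-8 4-5-1-15-19-14-9-8 0-12 1-5 3-9 8-12 4"/></g><g data-elev="600"><path d="M426 169l-6 0-4 1-8 17-13 17-3 6 3 16 0 12 2 24 10 22 1 6-1 2-33 16-8 1-14-2-4 1-4 6 0 14-10 4-9 8-17 12-18 2-10-2-12-8-10-4-28-4-18-8-24-7-6-1-12 4-4-1-6-13-12-9-3-7 3-3 12-2 10-4 18-15 4-6 10-22 0-6-2-6-14-13-22-7-17-16-5-1-12 2-10-10-18 3-6-1-12-8-6 2-10 8-4 1-3-2-1-12-3-8-5-4-10-1"/><path d="M233 132l7-1 5-1 8-14 14-10 11-3 20-1 7-4 1-4 0-22-2-9-4-5-6-3-12 1-18 4-16 0-6 4-14 26 2 4 12 3 2 5 0 6-3 6-14 14 1 2z"/><path d="M333 122l7-2 11-8 4-4 0-10-2-10-12-22-7-24-6-14-9 18 3 44-6 14 2 6 4 5 6 5z"/></g><g data-elev="800"><path d="M242 410l-3-24-3-3-4-2-38 12-2 5 5 12"/><path d="M332 410l-1-14-3-4-4-2-8 2-6 4-3 6-2 8"/><path d="M42 305l16 0 32 4 24-7 5-6 4-32-11-30-10 4-6 10-4 4-6 2-6-1-12-5-10-6-5-8-7-15-4-3"/><path d="M168 258l4 0 4-4 3-6-1-5-3 1-3 2z"/></g>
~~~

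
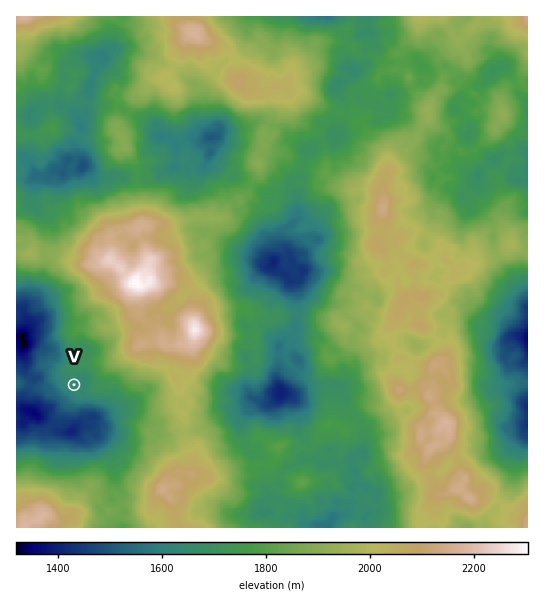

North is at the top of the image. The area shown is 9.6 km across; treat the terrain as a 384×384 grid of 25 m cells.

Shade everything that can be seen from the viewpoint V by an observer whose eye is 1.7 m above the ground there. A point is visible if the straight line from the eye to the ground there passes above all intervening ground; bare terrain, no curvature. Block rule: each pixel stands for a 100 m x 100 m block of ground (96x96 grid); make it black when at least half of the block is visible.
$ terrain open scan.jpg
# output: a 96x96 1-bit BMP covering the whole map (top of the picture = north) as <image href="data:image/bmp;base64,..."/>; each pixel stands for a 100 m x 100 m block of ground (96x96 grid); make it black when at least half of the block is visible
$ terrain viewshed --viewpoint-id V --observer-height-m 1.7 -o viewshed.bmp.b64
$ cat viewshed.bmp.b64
<image width="96" height="96" href="data:image/bmp;base64,Qk2+BAAAAAAAAD4AAAAoAAAAYAAAAGAAAAABAAEAAAAAAIAEAAATCwAAEwsAAAIAAAAAAAAA////AAAAAAAAAAAAAAAAAAAAAAAAAAAAAAAAAAAAAABBwAAAAAAAAAAAAAAH/AcAAAAAAAAAAAA/+AeAAAAAAAAAAAA/8A/AAAAAAAAAAAD/+AfAAAAAAAAAAAD/+D/gAAAAAAAAAAD//z/wAAAAAAAAAAD////wAAAAAAAAAAD////8AAAAAAAAAAD////+gAAAAAAAAAD////+AAAAAAAAAAD/////wAAAAAAAAAD/8D+fwAAAAAAAAAD/wA+CAAAAAAAAAAD+AAeDAAAAAAAAAAAAAAeEAAAAAAAAAAAAAAfIAAAAAAAAAAAAAAeMAAAAAAAAAAAAAAfMAAAAAAAAAAAAAABcAAAAAAAAAAAAAAAMAAAAAAAAAAAAAAAIAAAAAAAAAAAAAAAIAAAAAAAAAAAAFAAMAAAAAAAAAAAAfgAMAAAAAAAAAAAAYggcAAAAAAAAAAAAM54IAAAAAAAAAAAAH94AAAAAAAAAAAAAB/4AAAAAAAAAAAAAAP4AAAAAAAAAAAAAAP4AAAAAAAAAAAAAADwAAAAAAAAAAAAAALgAAAAAAAAAAAAAAfgAAAAAAAAAAAAAA/wAAAAAAAAAAAAAATgAAAAAAAAAAAAAABgAAAAAAAAAAAAAABgAAAAAAAAAAAAAABgAAAAAAAAAAAAAAAgAAAAAAAAAAAAAAfwAAAAAAAAAAAAAA/4AAAAAAAAAAAAAAL8AAAAAAAAAAAAAAjwAAAAAAAAAAAAAAwAAAAAAAAAAAAAAB4AAAAAAAAAAAAAAD+AAAAAAAAAAAAAAAMAAAAAAAAAAAAAAAAAAAAAAAAAAAAAAAAAAAAAAAAAAAAAAAAAAAAAAAAAAAAAAAAAAAAAAAAAAAAAAAAAAAAAAAAAAAAAAAAAAAAAAAAAAAAAAAAAAAAAAAAAAAAAAAAAAAAAAAAAAAAAAAAAAAAAAAAAAAAAAAAAAAAAAAAAAAAAAAAAAAAAAAAAAAAAAAAAAAAAAAAAAAAAAAAAAAAAAAAAAAAAAAAAAAAAAAAAAAAAAAAAAAAAAAAAAAAAAAAAAAAAAAAAAAAAAAAAAAAAAAAAAAAAAAAAAAAAAAAAAAAAAAAAAAAAAAAAAAAAAAAAAAAAAAAAAAAAAAAAAAAAAAAAAAAAAAAAAAAAAAAAAAAAAAAAAAAAAAAAAAAAAAAAAAAAAAAAAAAAAAAAAAAAAAAAAAAAAAAAAAAAAAAAAAAAAAAAAAAAAAAAAAAAAAAAAAAAAAAAAAAAAAAAAAAAAAAAAAAAAAAAAAAAAAAAAAAAAAAAAAAAAAAAAAAAAAAAAAAAAAAAAAAAAAAAAAAAAAAAAAAAAAAAAAAAAAAAAAAAAAAAAAAAAAAAAAAAAAAAAAAAAAAAAAAAAAAAAAAAAAAAAAAAAAAAAAAAAAAAAAAAAAAAAAAAAAAAAAAAAAAAAAAAAAAAAAAAAAAAAAAAAAAAAAAAAAAAAAAAAAAAAAAAAAAAAAAAAAAAAAAAAAAAAAAAAAAAAAAAAAAAAAAAAAAAAAAAAAAAAAAAAAAAAAAA="/>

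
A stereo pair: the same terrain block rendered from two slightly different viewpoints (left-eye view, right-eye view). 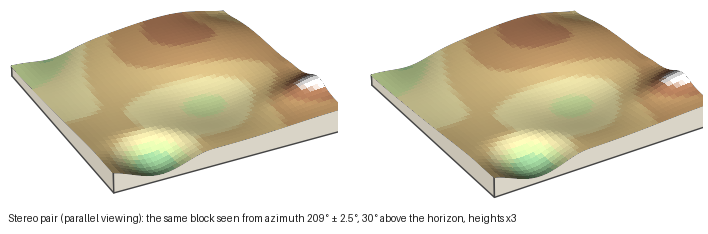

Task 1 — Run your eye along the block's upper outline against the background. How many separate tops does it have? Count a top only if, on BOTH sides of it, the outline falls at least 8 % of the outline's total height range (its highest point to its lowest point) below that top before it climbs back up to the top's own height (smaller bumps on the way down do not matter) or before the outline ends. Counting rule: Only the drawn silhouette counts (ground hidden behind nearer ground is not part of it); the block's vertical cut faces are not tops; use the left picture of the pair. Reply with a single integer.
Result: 1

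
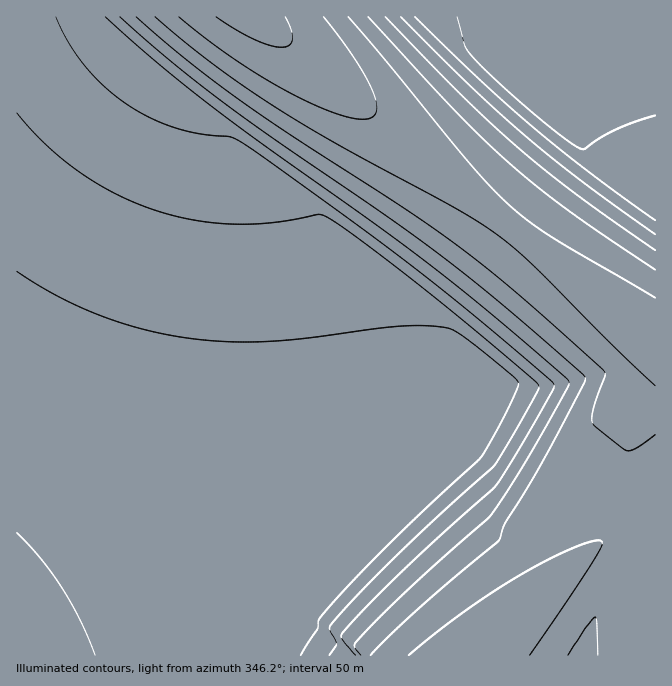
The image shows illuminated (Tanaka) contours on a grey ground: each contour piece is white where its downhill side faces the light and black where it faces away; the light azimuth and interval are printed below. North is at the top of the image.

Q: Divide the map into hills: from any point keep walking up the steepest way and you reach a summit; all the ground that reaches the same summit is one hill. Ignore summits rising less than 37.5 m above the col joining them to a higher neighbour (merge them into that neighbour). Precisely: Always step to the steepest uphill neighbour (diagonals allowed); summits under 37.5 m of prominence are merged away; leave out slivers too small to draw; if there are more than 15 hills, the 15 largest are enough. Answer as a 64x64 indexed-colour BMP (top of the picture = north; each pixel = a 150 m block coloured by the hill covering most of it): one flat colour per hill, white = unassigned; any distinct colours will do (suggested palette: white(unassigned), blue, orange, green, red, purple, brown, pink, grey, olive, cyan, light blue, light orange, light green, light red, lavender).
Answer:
<image width="64" height="64" href="data:image/bmp;base64,Qk12CAAAAAAAAHYAAAAoAAAAQAAAAEAAAAABAAQAAAAAAAAIAAATCwAAEwsAABAAAAAAAAAA////ALR3HwAOf/8ALKAsACgn1gC9Z5QAS1aMAMJ34wB/f38AIr28AM++FwDox64AeLv/AIrfmACWmP8A1bDFADMzMzMzMzMzMzMzMzMyIiIiIiIiIiIiIiIiIiIiIiIiMzMzMzMzMzMzMzMzMzIiIiIiIiIiIiIiIiIiIiIiIiIzMzMzMzMzMzMzMzMzMyIiIiIiIiIiIiIiIiIiIiIiIjMzMzMzMzMzMzMzMzMzIiIiIiIiIiIiIiIiIiIiIiIiMzMzMzMzMzMzMzMzMzMyIiIiIiIiIiIiIiIiIiIiIiIzMzMzMzMzMzMzMzMzMzMiIiIiIiIiIiIiIiIiIiIiIjMzMzMzMzMzMzMzMzMzMzIiIiIiIiIiIiIiIiIiIiIiMzMzMzMzMzMzMzMzMzMzMyIiIiIiIiIiIiIiIiIiIiIzMzMzMzMzMzMzMzMzMzMzIiIiIiIiIiIiIiIiIiIiIjMzMzMzMzMzMzMzMzMzERERIiIiIiIiIiIiIiIiIiIiMzMzMzMzMzMzMzMzMRERERESIiIiIiIiIiIiIiIiIiIzMzMzMzMzMzMzMzEREREREREiIiIiIiIiIiIiIiIiIjMzMzMzMzMzMzMxERERERERERIiIiIiIiIiIiIiIiIiMzMzMzMzMzMzMRERERERERERESIiIiIiERESIiIiIiIzMzMzMzMzMzMREREREREREREREiIiIiEREREiIiIiIjMzMzMzMzMzERERERERERERERERIiIiERERERESIiIiMzMzMzMzMxERERERERERERERERESIiERERERERESIiIzMzMzMzMxEREREREREREREREREREiERERERERERESIjMzMzMzMREREREREREREREREREREREREREREREREREiMzMzMzMREREREREREREREREREREREREREREREREREREzMzMzERERERERERERERERERERERERERERERERERERETMzMxERERERERERERERERERERERERERERERERERERERMzMxEREREREREREREREREREREREREREREREREREREREzMRERERERERERERERERERERERERERERERERERERERETERERERERERERERERERERERERERERERERERERERERERERERERERERERERERERERERERERERERERERERERERERERERERERERERERERERERERERERERERERERERERERERERERERERERERERERERERERERERERERERERERERERERERERERERERERERERERERERERERERERERERERERERERERERERERERERERERERERERERERERERERERERERERERERERERERERERERERERERERERERERERERERERERERERERERERERERERERERERERERERERERERERERERERERERERERERERERERERERERERERERERERERERERERERERERERERERERERERERERERERERERERERERERERERERERERERERERERERERERERERERERERERERERERERERERERERERERERERERERERERERERERERERERERERERERERERERERERERERERERERERERERERERERERERERERERERERERERERERERERERERERERERERERERERERERERERERERERERERERERERERERERERERERERERERERERERERERERERERERERERERERERERERERERERERERERERERERERERERERERERERERERERERERERERERERERERERERERERERERERERERERERERERERERERERERERERERERERERERERERERERERERERERERERERERERERERERERERERERERERERERERERERERERERERERERERERERERERERERERERERERERERERERERERERERERERERERERERERERERERERERERERERERERERERERERERERERERERERERERERERERERERERERERERERERERERERERERERERERERERERERERERERERERERERERERERERERERERERERERERERERERERERERERERERERERERERERERERERERERERERERERERERERERERERERERERERERERERERERERERERERERERERERERERERERERERERERERERERERERERERERERERERERERERERERERERERERERERERERERERERERERERERERERERERERERERERERERERERERERERERERERERERERERERERERERERERERERERERERERERERERERERERERERERERERERERERERERERERERERERERERERERERERERERERERERERERERERERERERERERERERERERERERERERERERERERERERERERERERERERERERERERERERERERERERERERERERERERERERERERERERERERERERERERERERERERERERERERERERERERERERERERERERERERERERERERERERERERERERERERERERERERERERERERERERERERERERERERERERERERERERERERERERERERERERERERERERERERERERERERERERERERERERERERERERERERERERERERERERERERERERERERERERERERERERERERERERERERERERERERERERERERERERERERERERERERERERERERERERERERERERERERERERERERERERERERERERER"/>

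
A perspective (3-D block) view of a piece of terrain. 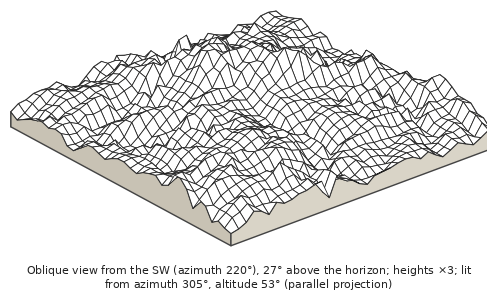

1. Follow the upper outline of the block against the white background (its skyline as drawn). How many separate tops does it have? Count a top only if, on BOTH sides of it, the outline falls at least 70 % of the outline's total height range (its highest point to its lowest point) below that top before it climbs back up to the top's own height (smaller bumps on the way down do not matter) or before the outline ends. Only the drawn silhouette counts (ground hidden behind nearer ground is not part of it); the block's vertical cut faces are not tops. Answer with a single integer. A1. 1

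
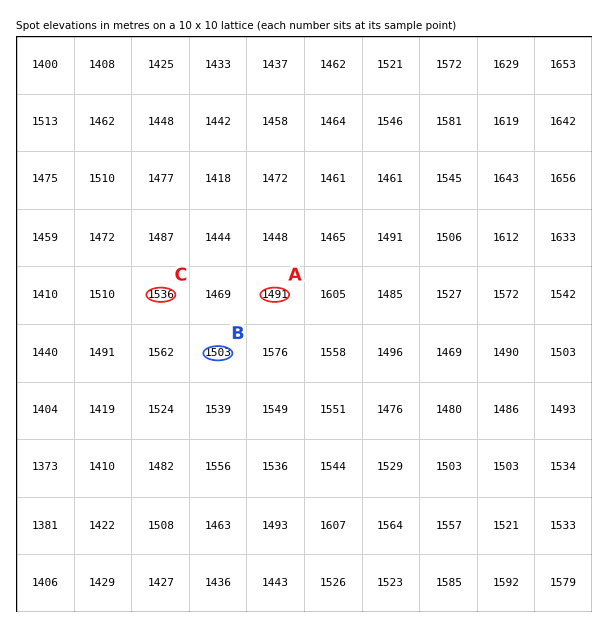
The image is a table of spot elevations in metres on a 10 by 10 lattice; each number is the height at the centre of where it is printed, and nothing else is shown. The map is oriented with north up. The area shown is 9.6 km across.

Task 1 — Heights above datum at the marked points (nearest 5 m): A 1490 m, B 1505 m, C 1535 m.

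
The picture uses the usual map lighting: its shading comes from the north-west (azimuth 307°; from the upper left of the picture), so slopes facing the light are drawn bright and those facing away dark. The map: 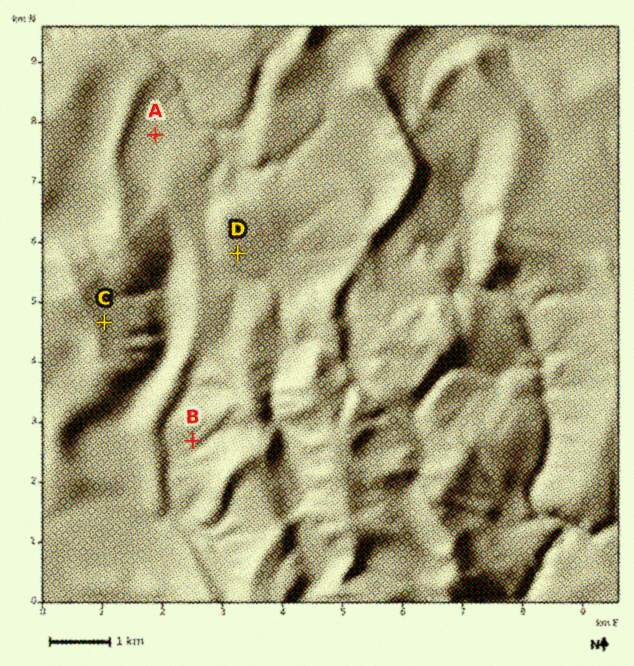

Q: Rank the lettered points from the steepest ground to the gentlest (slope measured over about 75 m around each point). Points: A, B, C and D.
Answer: B C D A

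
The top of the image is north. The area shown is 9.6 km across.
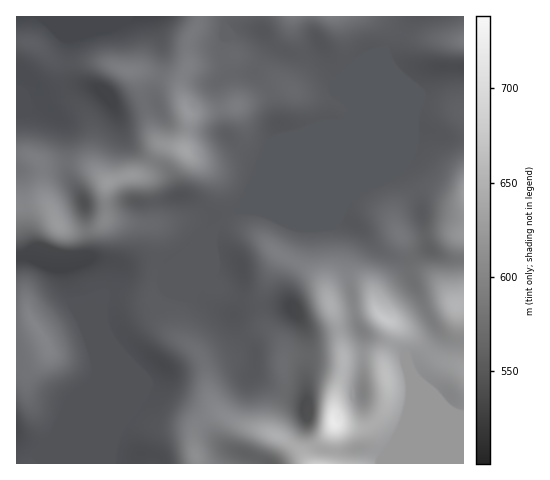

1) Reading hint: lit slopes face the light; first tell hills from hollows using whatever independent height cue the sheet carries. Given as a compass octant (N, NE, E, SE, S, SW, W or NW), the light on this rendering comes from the NE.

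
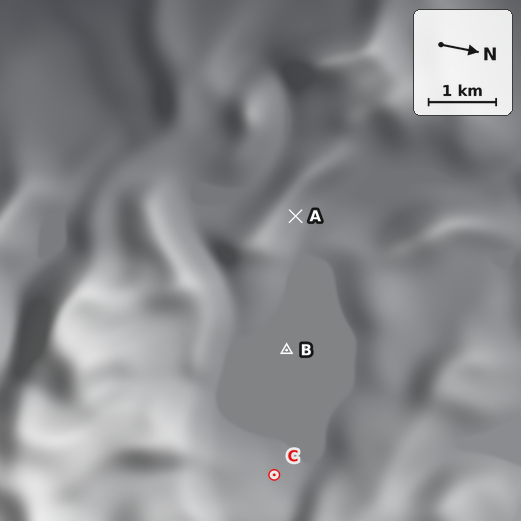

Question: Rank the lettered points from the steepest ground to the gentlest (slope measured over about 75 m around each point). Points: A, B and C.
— A C B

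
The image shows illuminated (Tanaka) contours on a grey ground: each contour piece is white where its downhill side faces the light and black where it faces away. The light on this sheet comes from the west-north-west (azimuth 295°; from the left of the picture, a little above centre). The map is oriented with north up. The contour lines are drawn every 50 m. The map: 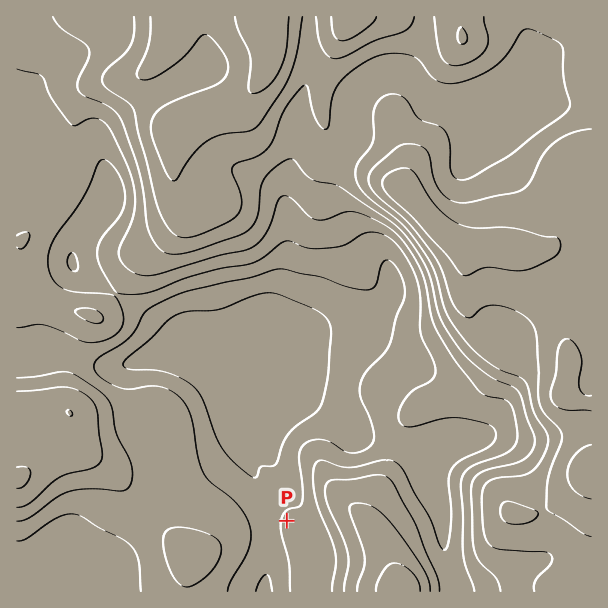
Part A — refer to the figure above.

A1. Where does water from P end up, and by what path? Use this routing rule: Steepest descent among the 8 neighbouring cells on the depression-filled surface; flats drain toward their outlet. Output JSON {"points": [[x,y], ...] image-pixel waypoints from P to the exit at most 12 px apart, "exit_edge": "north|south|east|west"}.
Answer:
{"points": [[287, 521], [275, 521], [266, 525], [267, 537], [267, 549], [267, 561], [267, 573], [266, 585], [266, 591]], "exit_edge": "south"}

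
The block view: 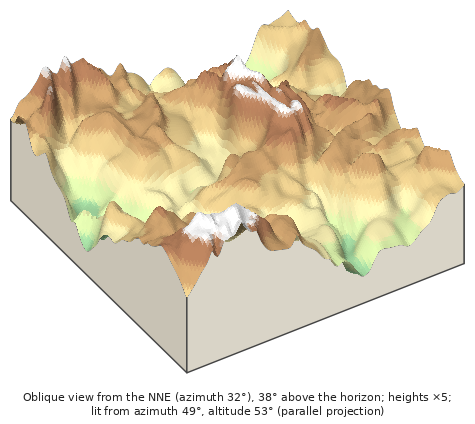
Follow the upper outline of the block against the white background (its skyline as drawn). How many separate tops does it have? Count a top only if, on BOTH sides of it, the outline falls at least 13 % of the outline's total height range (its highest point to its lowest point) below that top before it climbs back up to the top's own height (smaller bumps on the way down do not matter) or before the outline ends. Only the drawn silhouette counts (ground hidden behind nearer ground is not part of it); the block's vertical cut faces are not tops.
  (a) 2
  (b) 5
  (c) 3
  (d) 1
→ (a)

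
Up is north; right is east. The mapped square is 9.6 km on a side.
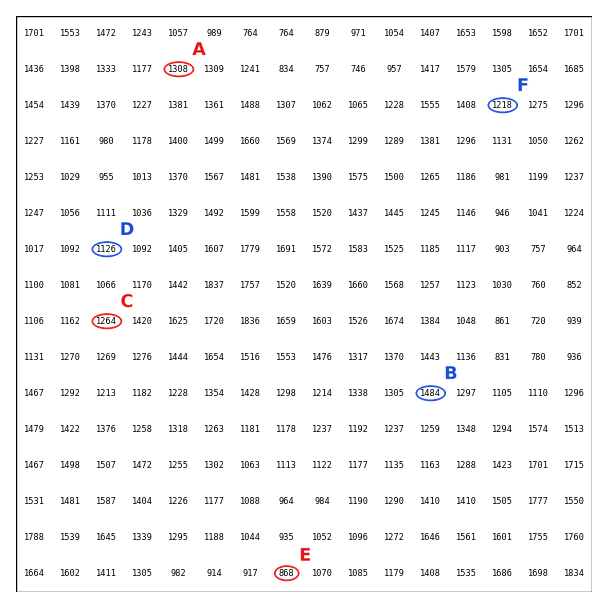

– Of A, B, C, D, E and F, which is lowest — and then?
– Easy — E D F C A B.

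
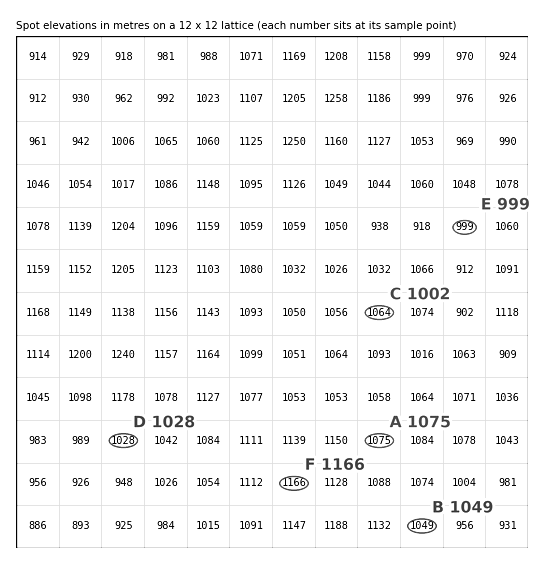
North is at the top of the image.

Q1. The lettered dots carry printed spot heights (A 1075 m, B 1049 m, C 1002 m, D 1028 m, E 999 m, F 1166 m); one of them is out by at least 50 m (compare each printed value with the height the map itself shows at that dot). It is C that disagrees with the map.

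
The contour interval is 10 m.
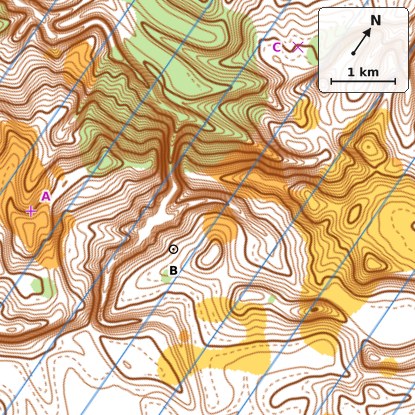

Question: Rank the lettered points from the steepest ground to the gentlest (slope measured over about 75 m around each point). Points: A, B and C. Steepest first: A B C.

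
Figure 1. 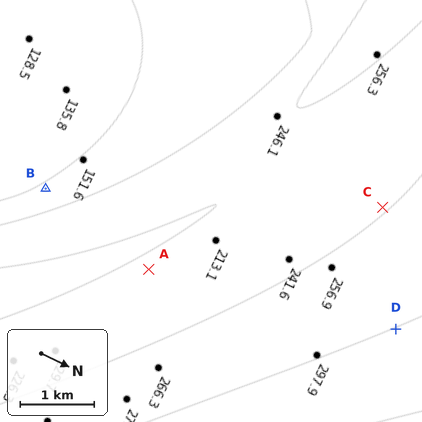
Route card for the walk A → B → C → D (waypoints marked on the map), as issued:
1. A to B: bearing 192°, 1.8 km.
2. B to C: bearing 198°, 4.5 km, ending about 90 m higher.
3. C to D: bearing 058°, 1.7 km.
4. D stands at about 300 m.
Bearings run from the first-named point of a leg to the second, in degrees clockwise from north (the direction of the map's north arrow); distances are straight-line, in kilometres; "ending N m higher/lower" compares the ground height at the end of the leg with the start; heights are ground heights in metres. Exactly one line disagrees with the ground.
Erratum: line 2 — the bearing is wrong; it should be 337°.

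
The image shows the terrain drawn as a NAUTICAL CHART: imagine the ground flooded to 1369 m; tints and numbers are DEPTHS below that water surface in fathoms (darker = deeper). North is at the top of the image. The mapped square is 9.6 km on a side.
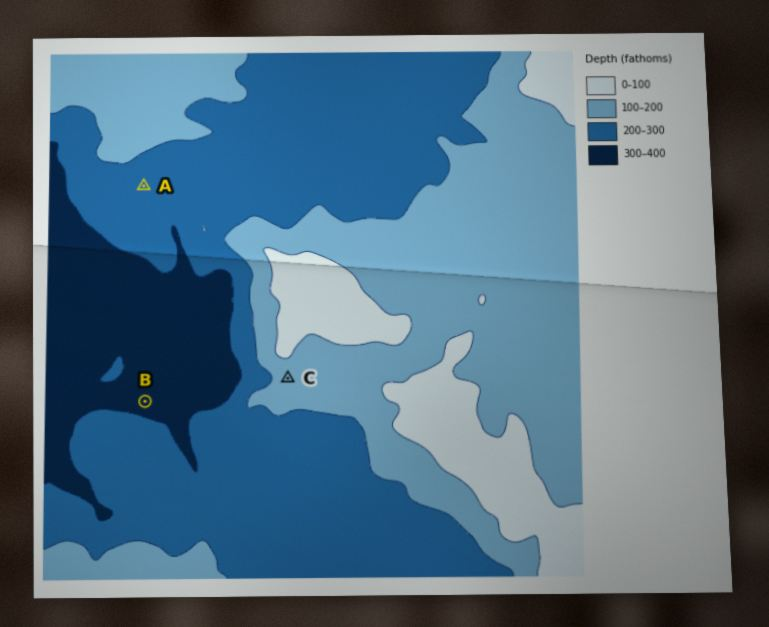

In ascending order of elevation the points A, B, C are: B A C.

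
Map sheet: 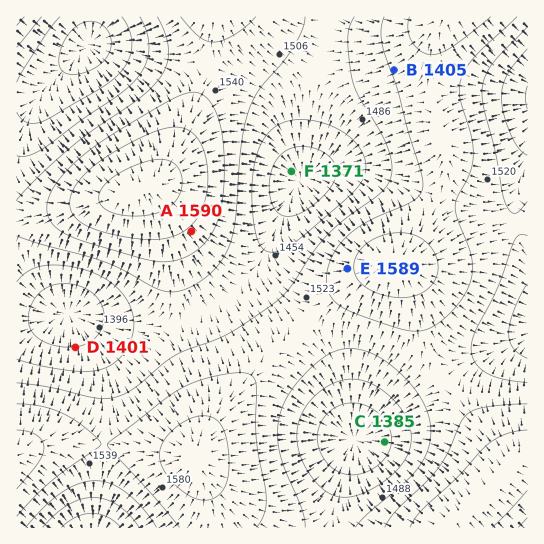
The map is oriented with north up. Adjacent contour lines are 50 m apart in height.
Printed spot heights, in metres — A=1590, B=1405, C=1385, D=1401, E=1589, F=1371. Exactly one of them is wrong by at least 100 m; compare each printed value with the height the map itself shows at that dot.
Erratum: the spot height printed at B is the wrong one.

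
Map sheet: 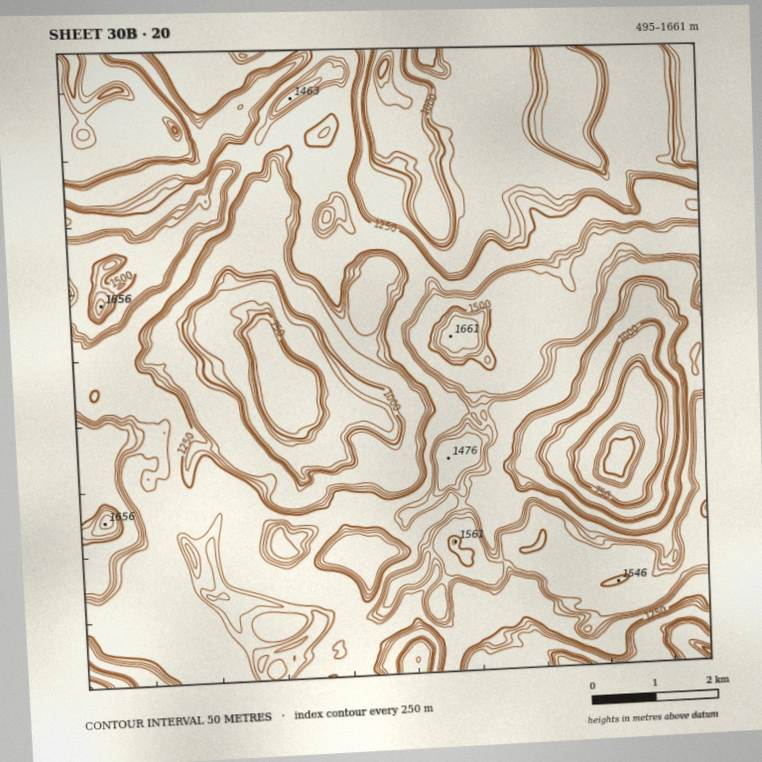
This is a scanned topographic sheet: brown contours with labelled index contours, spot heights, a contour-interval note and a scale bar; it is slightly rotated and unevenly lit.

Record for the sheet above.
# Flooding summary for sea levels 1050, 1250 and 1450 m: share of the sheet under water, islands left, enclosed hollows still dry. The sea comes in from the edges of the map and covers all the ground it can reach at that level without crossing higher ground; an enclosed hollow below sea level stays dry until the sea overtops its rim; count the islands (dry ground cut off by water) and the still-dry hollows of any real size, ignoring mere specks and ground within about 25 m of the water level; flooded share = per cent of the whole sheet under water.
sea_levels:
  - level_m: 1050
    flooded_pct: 10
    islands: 0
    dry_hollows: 2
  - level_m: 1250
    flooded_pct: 25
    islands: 0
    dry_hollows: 4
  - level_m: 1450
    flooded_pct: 86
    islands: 2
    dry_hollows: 0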